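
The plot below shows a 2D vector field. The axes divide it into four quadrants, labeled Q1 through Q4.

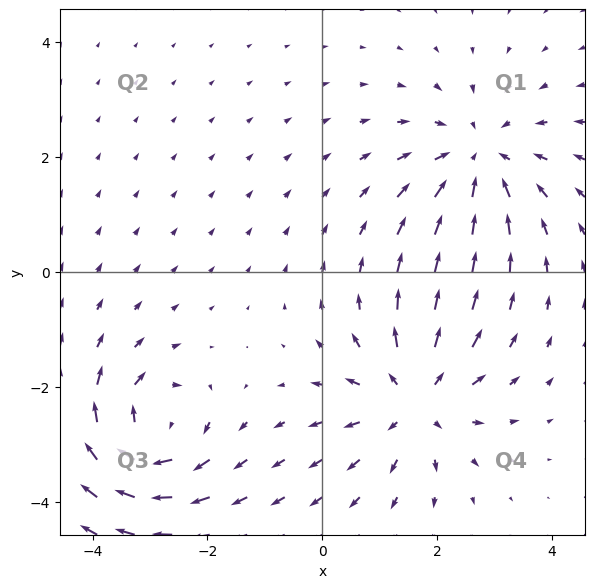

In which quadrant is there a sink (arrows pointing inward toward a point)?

The sink sits at approximately (2.7, 2.0), which lies in quadrant Q1. The divergence there is about -3, negative as expected for a sink.

Q1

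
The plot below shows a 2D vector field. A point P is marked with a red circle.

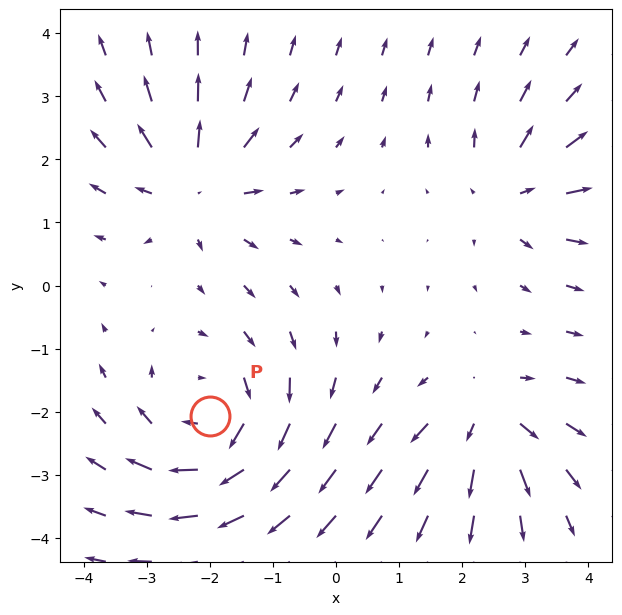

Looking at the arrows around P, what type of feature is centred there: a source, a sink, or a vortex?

At P (-2.0, -2.1) the arrows circulate clockwise. Divergence ≈0, curl about -5 — near-zero divergence with nonzero curl is a vortex.

vortex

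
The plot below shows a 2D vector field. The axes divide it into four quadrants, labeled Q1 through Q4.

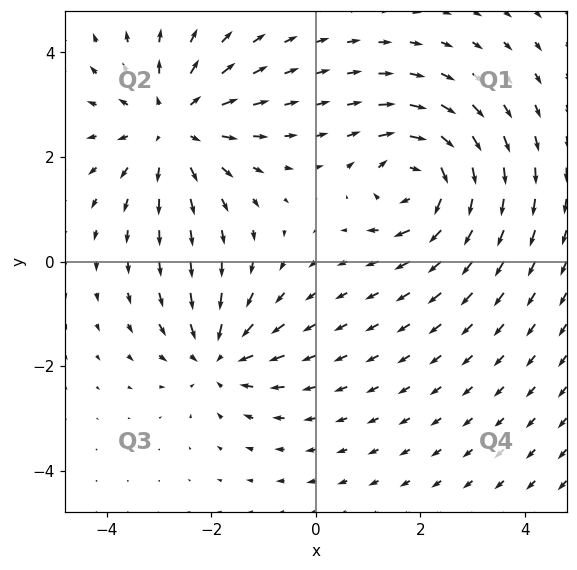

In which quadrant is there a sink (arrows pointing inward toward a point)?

The sink sits at approximately (-1.9, -1.8), which lies in quadrant Q3. The divergence there is about -4, negative as expected for a sink.

Q3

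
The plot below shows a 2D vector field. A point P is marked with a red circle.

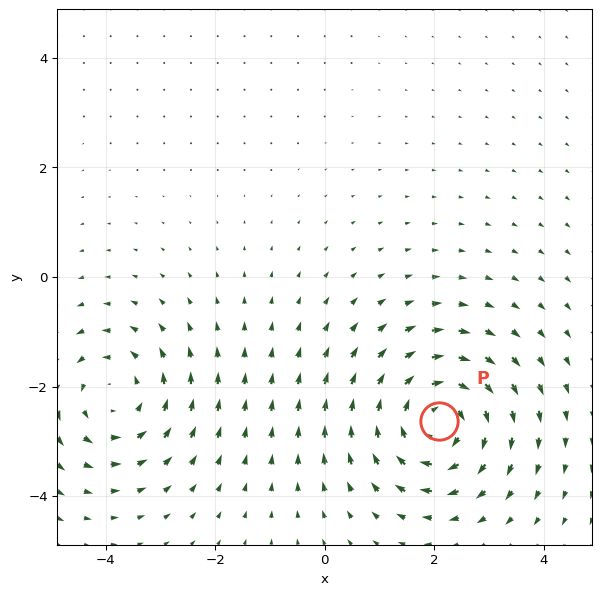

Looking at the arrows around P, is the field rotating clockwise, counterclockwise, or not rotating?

Near P at (2.1, -2.6) the arrows circulate clockwise. The curl (z-component) there is about -5; negative curl means clockwise rotation.

clockwise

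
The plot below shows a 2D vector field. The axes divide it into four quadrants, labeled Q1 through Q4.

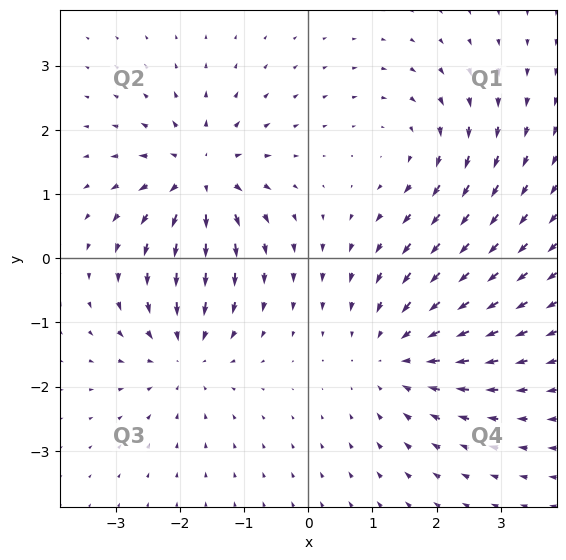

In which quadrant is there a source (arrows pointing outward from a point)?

The source sits at approximately (-1.7, 1.3), which lies in quadrant Q2. The divergence there is about +6, positive as expected for a source.

Q2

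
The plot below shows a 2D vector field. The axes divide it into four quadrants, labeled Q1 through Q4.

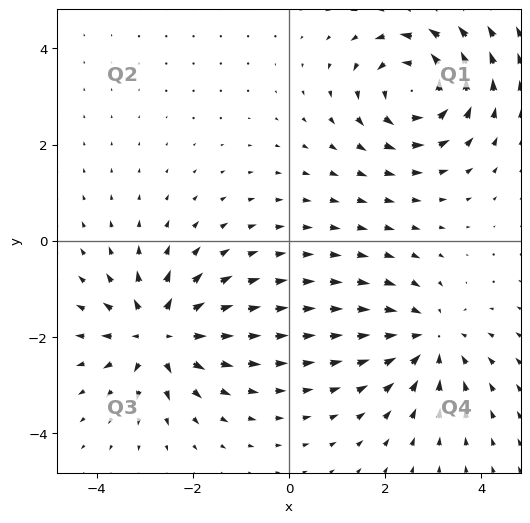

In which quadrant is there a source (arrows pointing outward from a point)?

Q3

The source sits at approximately (-2.7, -1.9), which lies in quadrant Q3. The divergence there is about +5, positive as expected for a source.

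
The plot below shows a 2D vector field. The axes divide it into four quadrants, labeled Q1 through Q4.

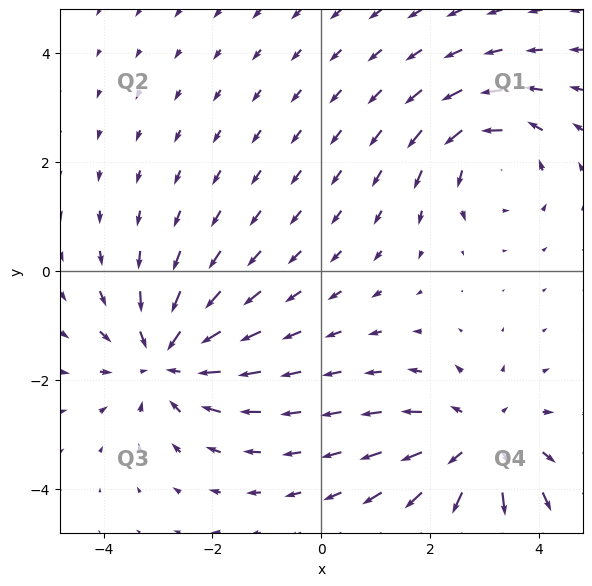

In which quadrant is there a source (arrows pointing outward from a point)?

Q4

The source sits at approximately (2.9, -3.2), which lies in quadrant Q4. The divergence there is about +3, positive as expected for a source.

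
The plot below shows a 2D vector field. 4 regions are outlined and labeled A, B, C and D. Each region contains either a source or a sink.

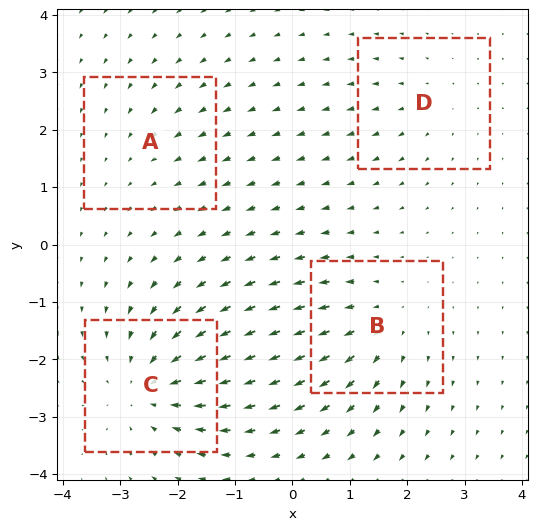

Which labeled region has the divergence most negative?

Divergence at each region's feature centre — A: about -2, B: about +4, C: about -6, D: about +3. Region C is most negative.

C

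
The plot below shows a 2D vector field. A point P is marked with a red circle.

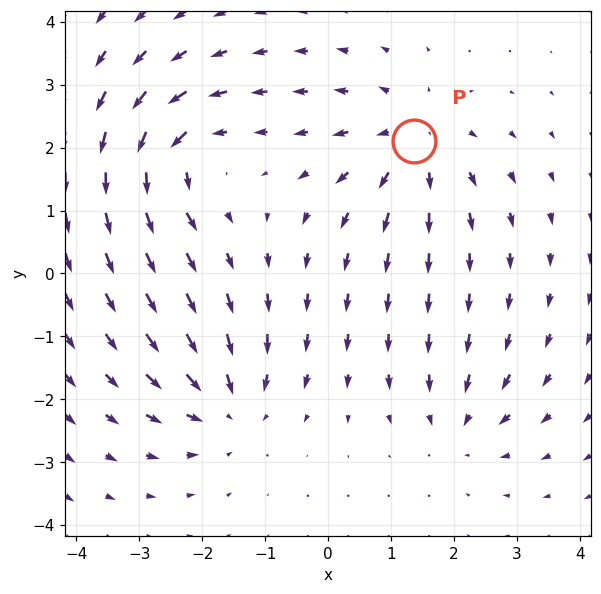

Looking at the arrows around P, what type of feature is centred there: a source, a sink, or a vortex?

source

At P (1.4, 2.1) the arrows spread outward. Divergence about +4, curl ≈0 — positive divergence with near-zero curl is a source.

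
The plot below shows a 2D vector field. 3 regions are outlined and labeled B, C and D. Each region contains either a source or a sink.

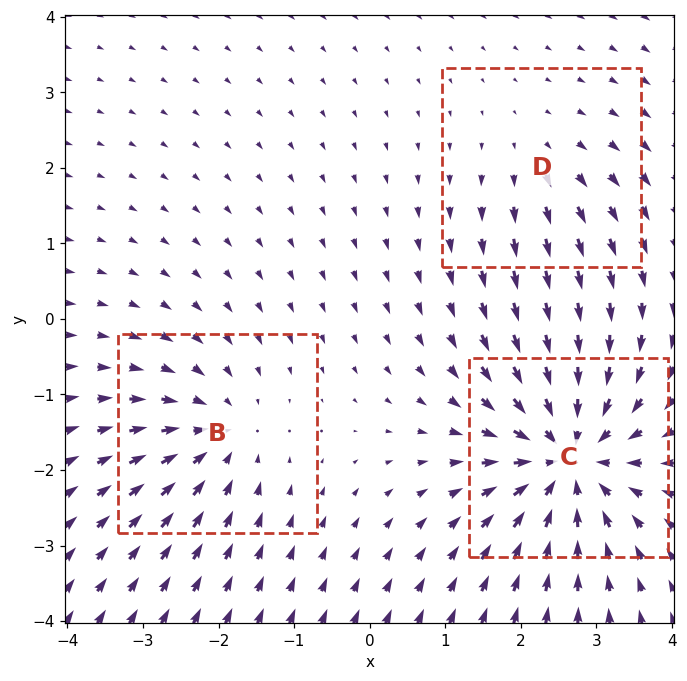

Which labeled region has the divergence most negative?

Divergence at each region's feature centre — B: about -3, C: about -6, D: about +2. Region C is most negative.

C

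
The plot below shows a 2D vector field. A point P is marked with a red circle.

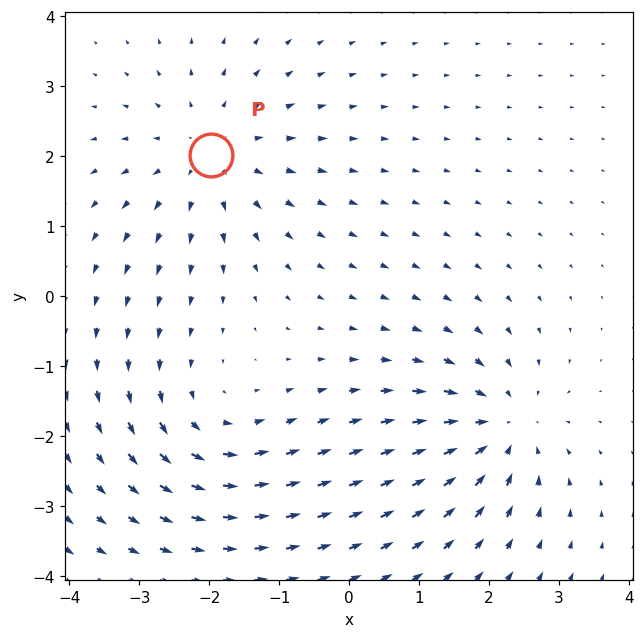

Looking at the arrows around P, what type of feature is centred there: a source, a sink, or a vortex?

source

At P (-2.0, 2.0) the arrows spread outward. Divergence about +4, curl ≈0 — positive divergence with near-zero curl is a source.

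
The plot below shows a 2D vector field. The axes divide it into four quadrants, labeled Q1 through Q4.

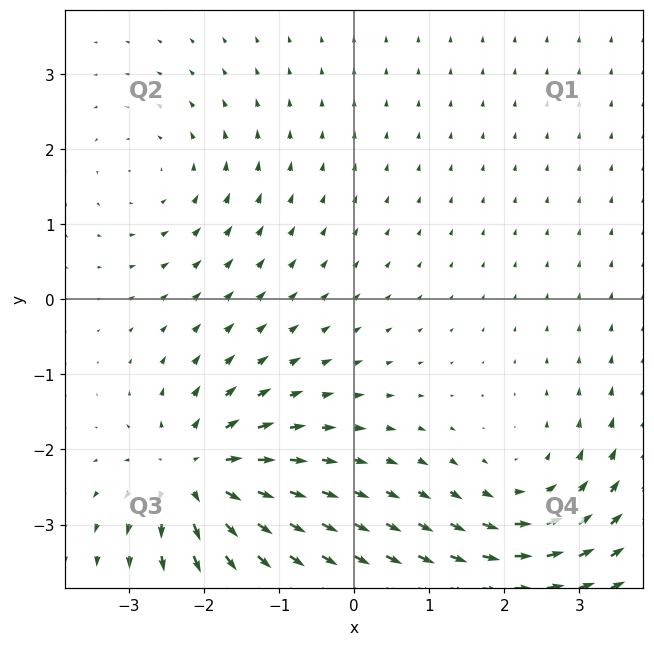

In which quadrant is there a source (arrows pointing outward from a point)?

The source sits at approximately (-2.1, -2.3), which lies in quadrant Q3. The divergence there is about +7, positive as expected for a source.

Q3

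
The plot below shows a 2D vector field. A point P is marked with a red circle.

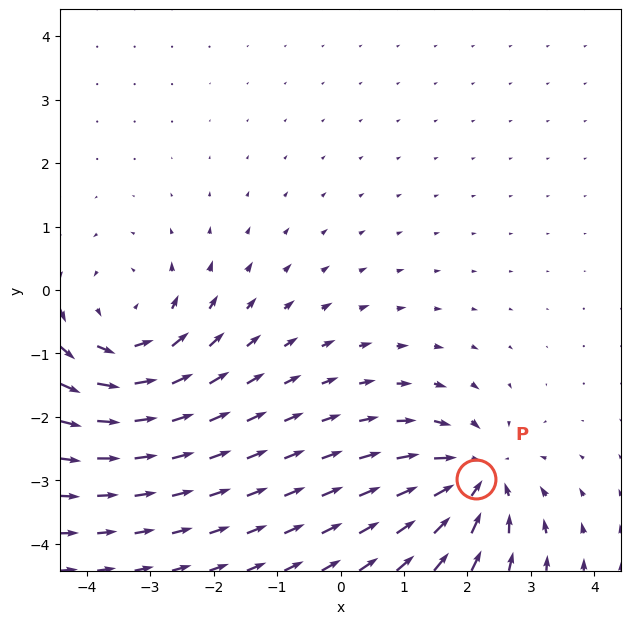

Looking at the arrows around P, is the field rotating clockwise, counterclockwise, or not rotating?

Near P at (2.1, -3.0) the arrows show no circulation. The curl there is ≈0.

not rotating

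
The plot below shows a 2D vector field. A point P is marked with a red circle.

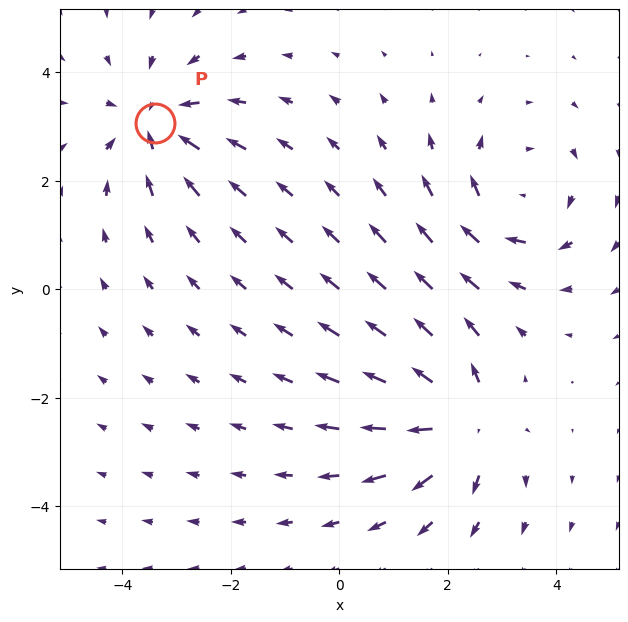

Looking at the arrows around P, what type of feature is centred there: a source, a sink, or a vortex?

sink

At P (-3.4, 3.1) the arrows converge inward. Divergence about -4, curl ≈0 — negative divergence with near-zero curl is a sink.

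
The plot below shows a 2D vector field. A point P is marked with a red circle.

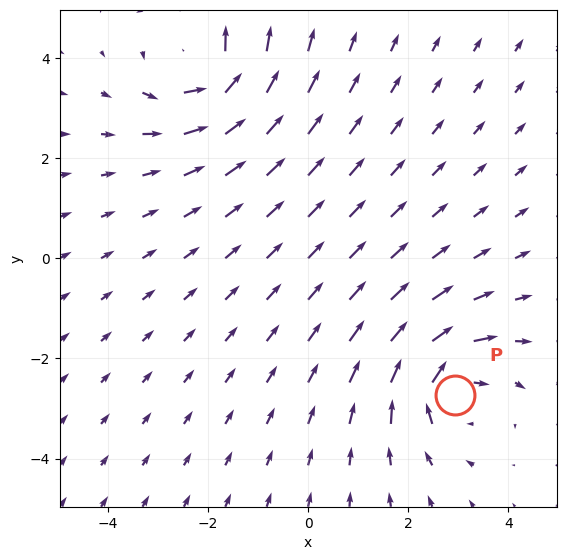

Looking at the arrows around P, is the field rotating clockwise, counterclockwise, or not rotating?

clockwise

Near P at (2.9, -2.7) the arrows circulate clockwise. The curl (z-component) there is about -5; negative curl means clockwise rotation.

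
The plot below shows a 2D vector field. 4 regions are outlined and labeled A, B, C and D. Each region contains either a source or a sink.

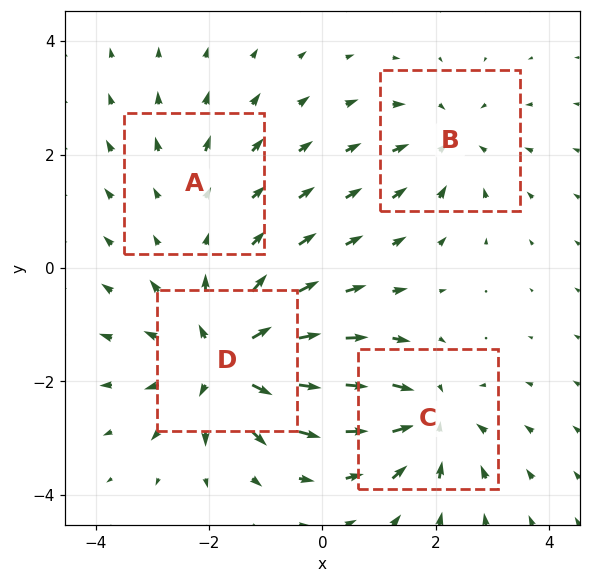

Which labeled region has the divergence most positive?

Divergence at each region's feature centre — A: about +2, B: about -4, C: about -5, D: about +7. Region D is most positive.

D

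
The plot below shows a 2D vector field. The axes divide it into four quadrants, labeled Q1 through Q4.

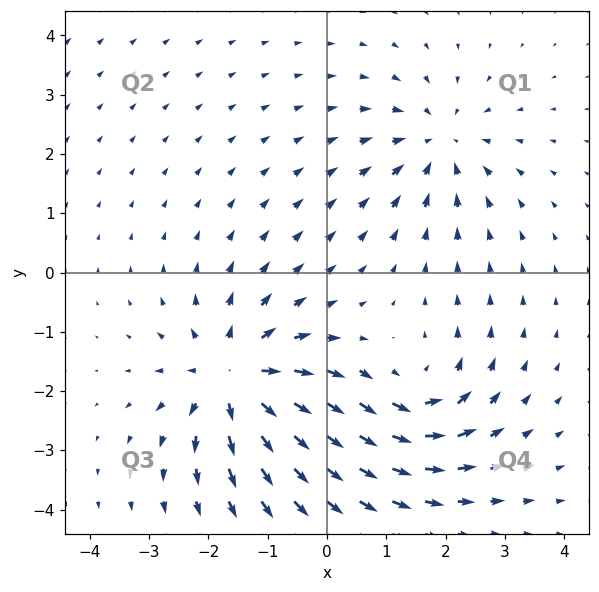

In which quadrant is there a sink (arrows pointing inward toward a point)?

Q1

The sink sits at approximately (1.9, 2.2), which lies in quadrant Q1. The divergence there is about -3, negative as expected for a sink.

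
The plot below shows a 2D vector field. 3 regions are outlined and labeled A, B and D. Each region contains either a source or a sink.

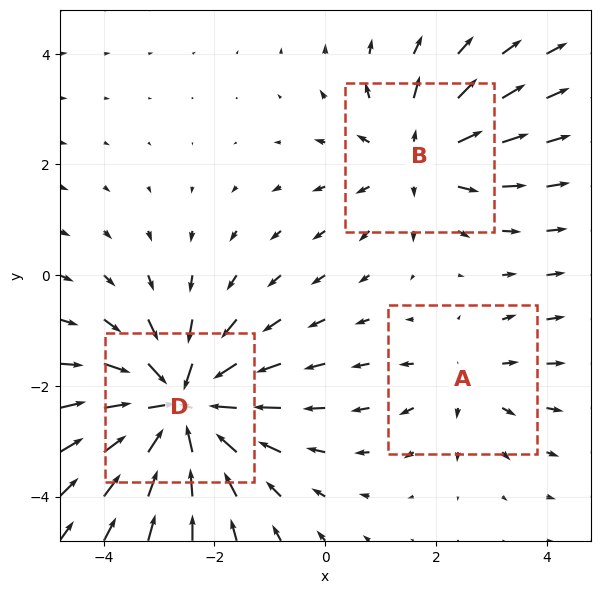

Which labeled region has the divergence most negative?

D

Divergence at each region's feature centre — A: about +2, B: about +3, D: about -5. Region D is most negative.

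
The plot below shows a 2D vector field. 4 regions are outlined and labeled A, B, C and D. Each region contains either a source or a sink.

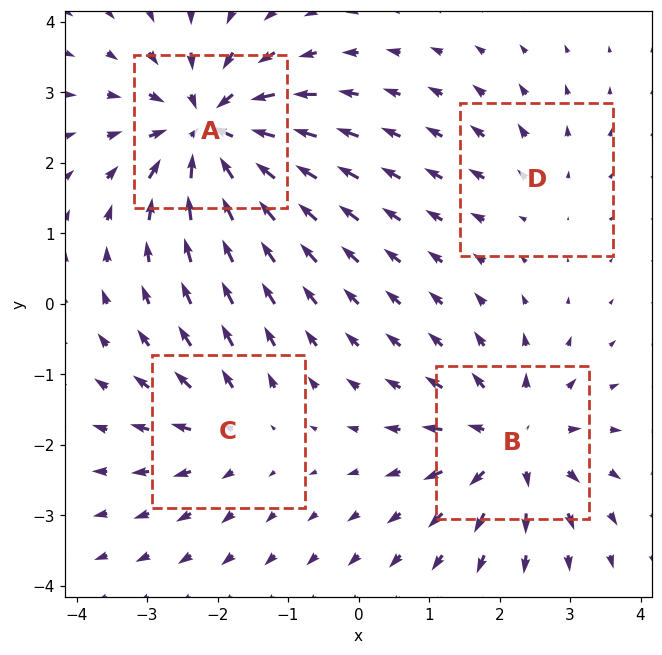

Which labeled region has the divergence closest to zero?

Divergence at each region's feature centre — A: about -8, B: about +6, C: about +4, D: about +2. Region D is closest to zero.

D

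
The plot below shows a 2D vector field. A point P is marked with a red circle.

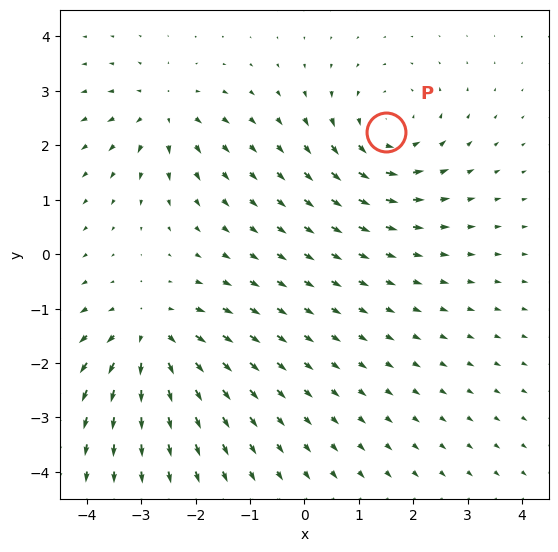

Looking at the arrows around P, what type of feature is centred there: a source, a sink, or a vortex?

vortex

At P (1.5, 2.2) the arrows circulate counterclockwise. Divergence ≈0, curl about +4 — near-zero divergence with nonzero curl is a vortex.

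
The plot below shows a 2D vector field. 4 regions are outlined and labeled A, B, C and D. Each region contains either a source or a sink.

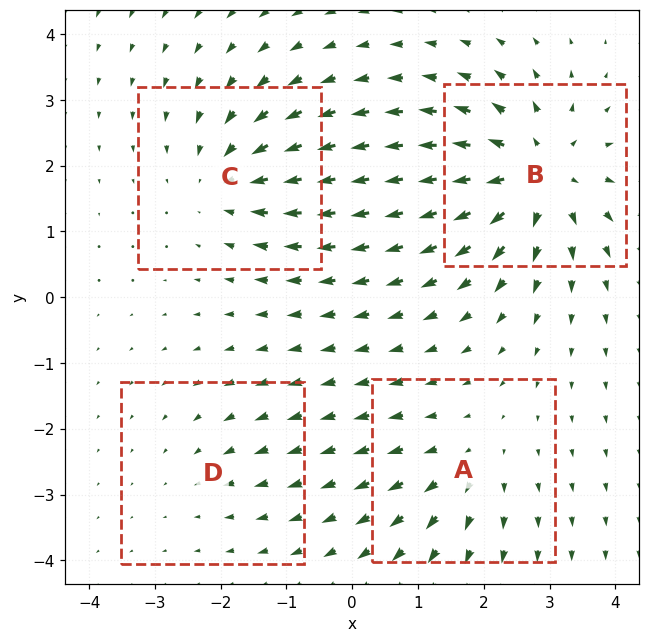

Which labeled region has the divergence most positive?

Divergence at each region's feature centre — A: about +3, B: about +7, C: about -4, D: about -2. Region B is most positive.

B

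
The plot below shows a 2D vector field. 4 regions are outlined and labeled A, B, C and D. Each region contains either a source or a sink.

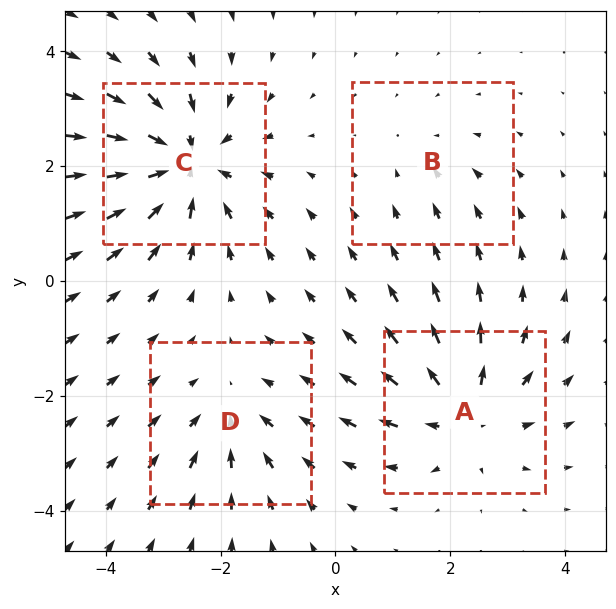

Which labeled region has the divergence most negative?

C

Divergence at each region's feature centre — A: about +5, B: about -2, C: about -7, D: about -3. Region C is most negative.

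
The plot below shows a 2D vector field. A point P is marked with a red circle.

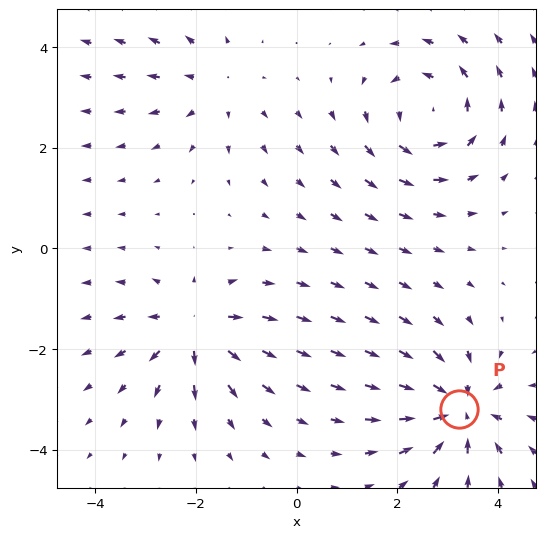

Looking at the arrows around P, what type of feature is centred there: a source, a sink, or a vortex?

At P (3.2, -3.2) the arrows converge inward. Divergence about -6, curl ≈0 — negative divergence with near-zero curl is a sink.

sink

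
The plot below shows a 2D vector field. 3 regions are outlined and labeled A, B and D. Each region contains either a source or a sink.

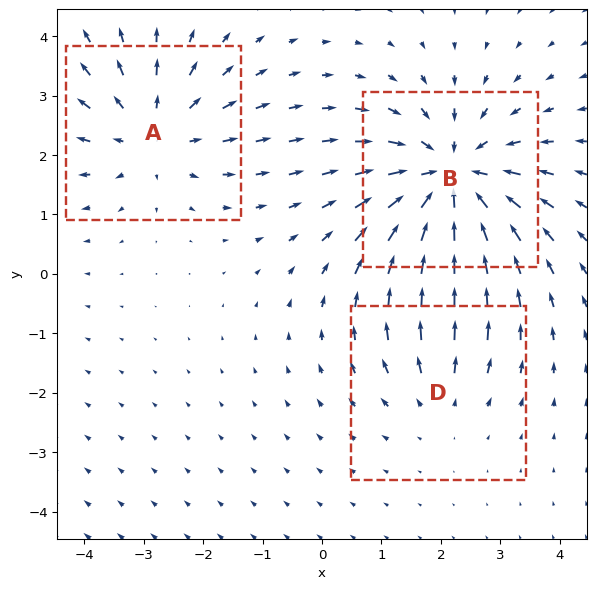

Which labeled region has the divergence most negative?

B

Divergence at each region's feature centre — A: about +3, B: about -5, D: about +2. Region B is most negative.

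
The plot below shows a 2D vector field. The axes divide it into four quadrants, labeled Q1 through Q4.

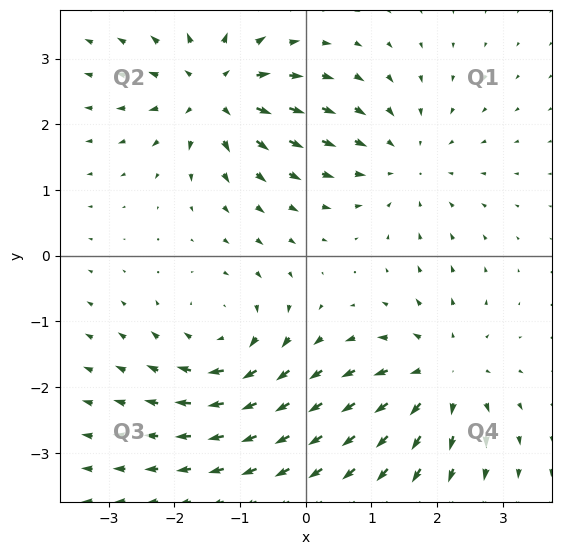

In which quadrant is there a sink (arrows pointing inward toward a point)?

The sink sits at approximately (1.5, 1.4), which lies in quadrant Q1. The divergence there is about -3, negative as expected for a sink.

Q1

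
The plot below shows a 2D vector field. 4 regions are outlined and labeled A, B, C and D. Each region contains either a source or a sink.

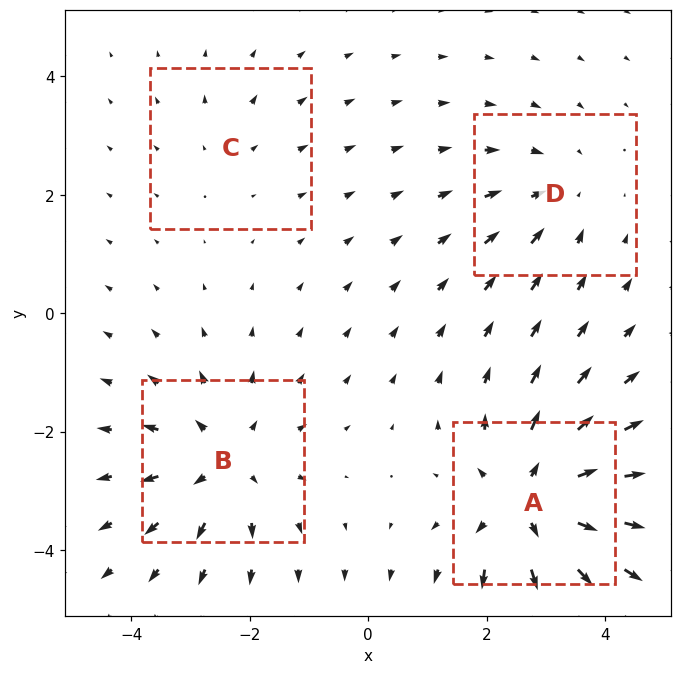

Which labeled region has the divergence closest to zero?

Divergence at each region's feature centre — A: about +6, B: about +5, C: about +2, D: about -3. Region C is closest to zero.

C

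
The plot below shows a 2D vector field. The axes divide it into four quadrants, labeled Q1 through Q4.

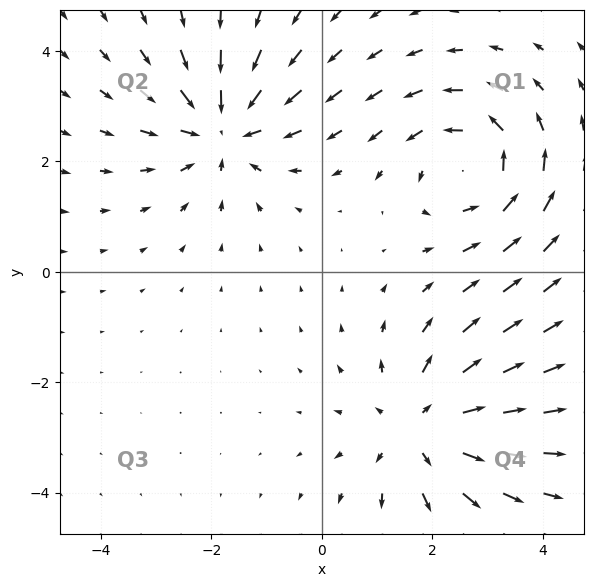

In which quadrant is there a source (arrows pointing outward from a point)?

Q4

The source sits at approximately (1.8, -2.8), which lies in quadrant Q4. The divergence there is about +4, positive as expected for a source.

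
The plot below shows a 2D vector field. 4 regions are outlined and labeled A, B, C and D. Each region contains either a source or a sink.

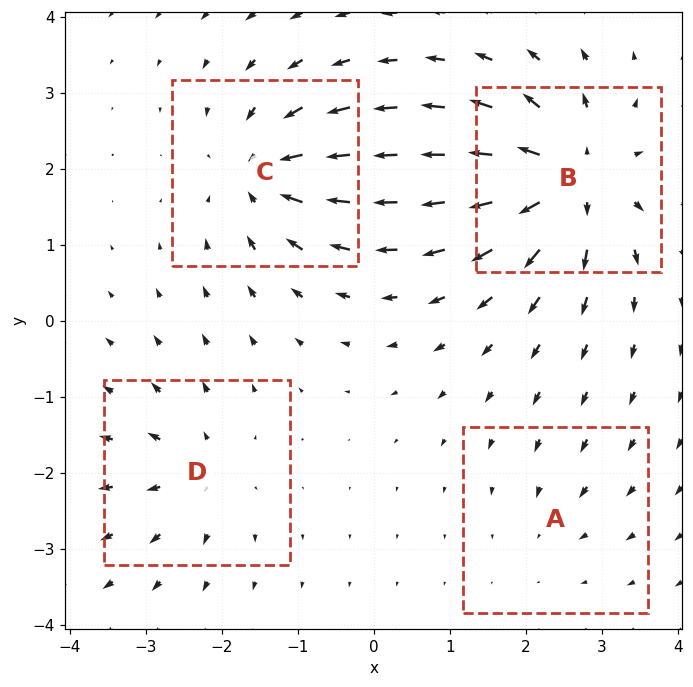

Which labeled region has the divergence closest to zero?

Divergence at each region's feature centre — A: about -2, B: about +8, C: about -6, D: about +4. Region A is closest to zero.

A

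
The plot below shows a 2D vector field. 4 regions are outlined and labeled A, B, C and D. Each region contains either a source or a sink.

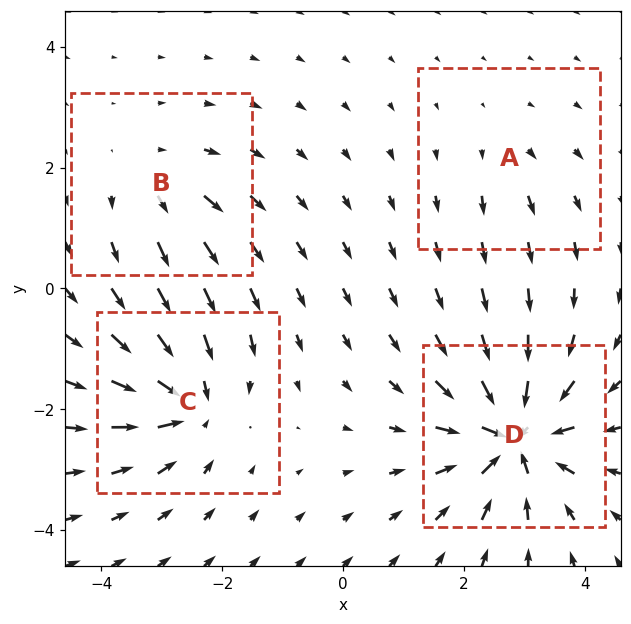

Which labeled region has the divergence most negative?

D

Divergence at each region's feature centre — A: about +2, B: about +4, C: about -6, D: about -9. Region D is most negative.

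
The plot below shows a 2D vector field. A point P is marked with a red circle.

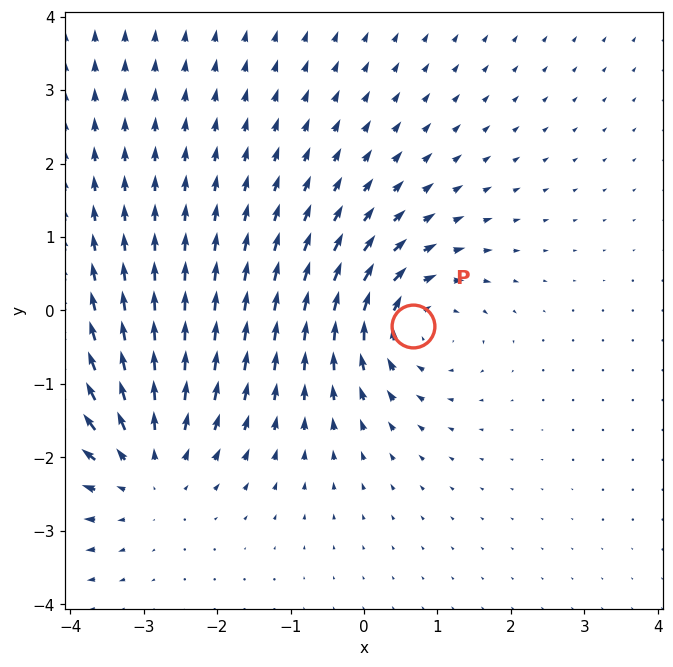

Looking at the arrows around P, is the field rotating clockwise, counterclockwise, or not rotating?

Near P at (0.7, -0.2) the arrows circulate clockwise. The curl (z-component) there is about -4; negative curl means clockwise rotation.

clockwise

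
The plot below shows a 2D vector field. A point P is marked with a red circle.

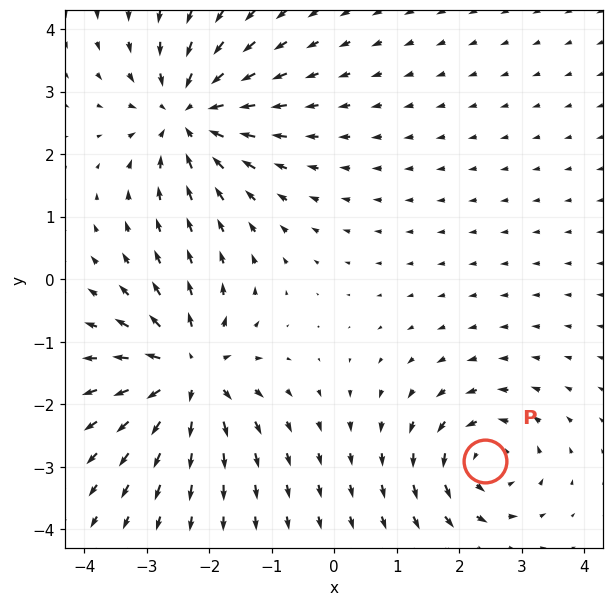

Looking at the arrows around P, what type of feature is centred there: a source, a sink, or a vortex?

vortex

At P (2.4, -2.9) the arrows circulate counterclockwise. Divergence ≈0, curl about +5 — near-zero divergence with nonzero curl is a vortex.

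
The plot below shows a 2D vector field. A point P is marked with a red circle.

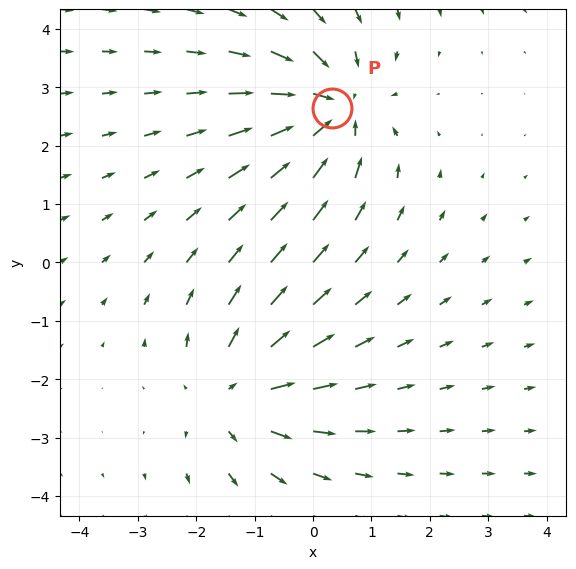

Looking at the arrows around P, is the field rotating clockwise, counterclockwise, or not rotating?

Near P at (0.3, 2.6) the arrows show no circulation. The curl there is ≈0.

not rotating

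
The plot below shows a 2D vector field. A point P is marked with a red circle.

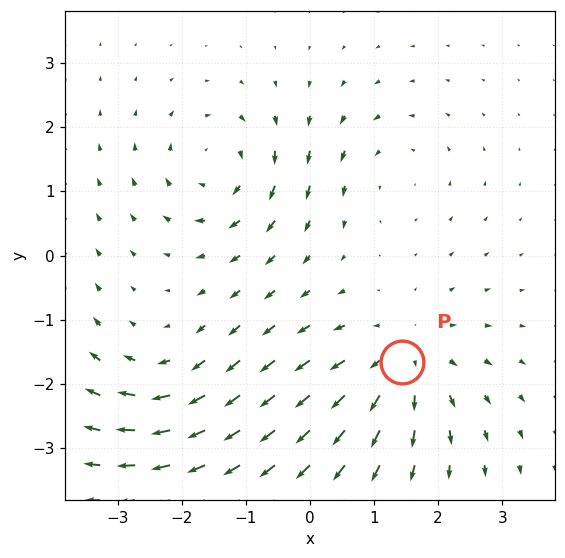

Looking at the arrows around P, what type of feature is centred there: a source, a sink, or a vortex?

source

At P (1.4, -1.7) the arrows spread outward. Divergence about +4, curl ≈0 — positive divergence with near-zero curl is a source.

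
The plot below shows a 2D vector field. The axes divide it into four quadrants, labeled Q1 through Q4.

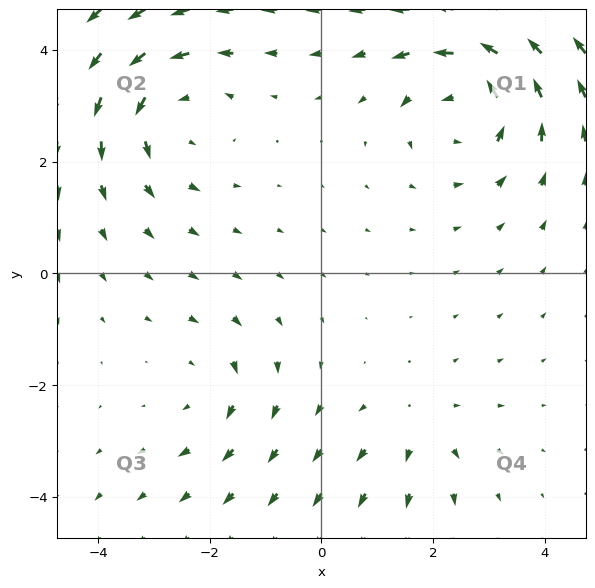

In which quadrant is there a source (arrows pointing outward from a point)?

The source sits at approximately (1.8, -2.8), which lies in quadrant Q4. The divergence there is about +3, positive as expected for a source.

Q4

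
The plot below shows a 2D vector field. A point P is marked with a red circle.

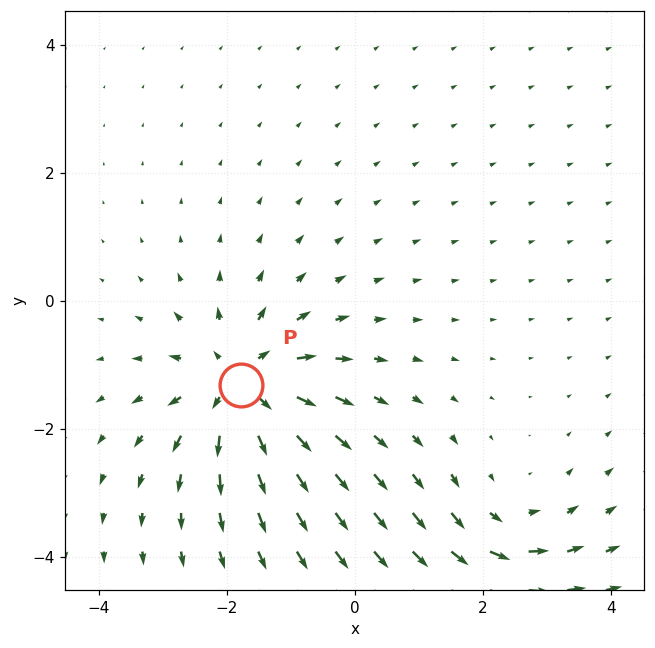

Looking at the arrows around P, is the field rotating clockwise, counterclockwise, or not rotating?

Near P at (-1.8, -1.3) the arrows show no circulation. The curl there is ≈0.

not rotating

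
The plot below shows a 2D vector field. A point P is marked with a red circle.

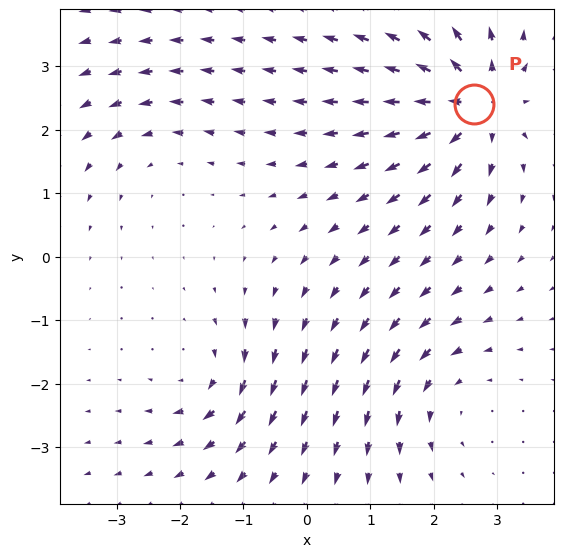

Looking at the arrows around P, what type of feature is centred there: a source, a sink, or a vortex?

source

At P (2.6, 2.4) the arrows spread outward. Divergence about +6, curl ≈0 — positive divergence with near-zero curl is a source.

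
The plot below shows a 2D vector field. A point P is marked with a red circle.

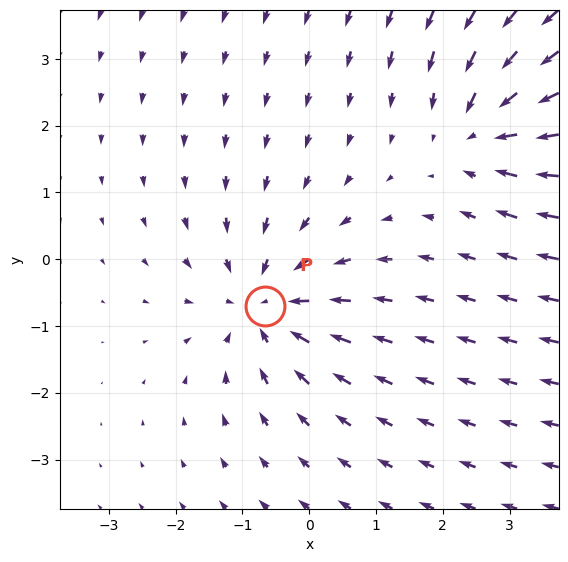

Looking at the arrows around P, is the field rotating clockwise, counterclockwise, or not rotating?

Near P at (-0.7, -0.7) the arrows show no circulation. The curl there is ≈0.

not rotating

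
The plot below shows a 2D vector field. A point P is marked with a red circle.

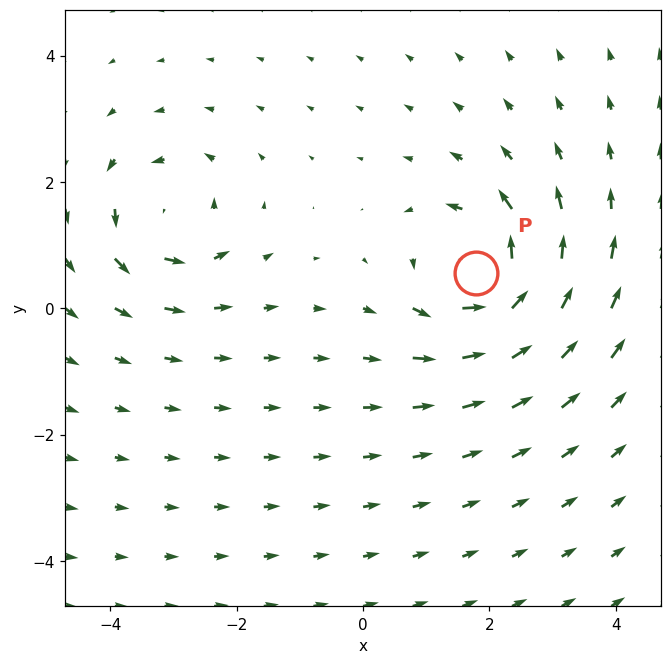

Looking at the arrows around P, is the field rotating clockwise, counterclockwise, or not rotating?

Near P at (1.8, 0.6) the arrows circulate counterclockwise. The curl (z-component) there is about +5; positive curl means counterclockwise rotation.

counterclockwise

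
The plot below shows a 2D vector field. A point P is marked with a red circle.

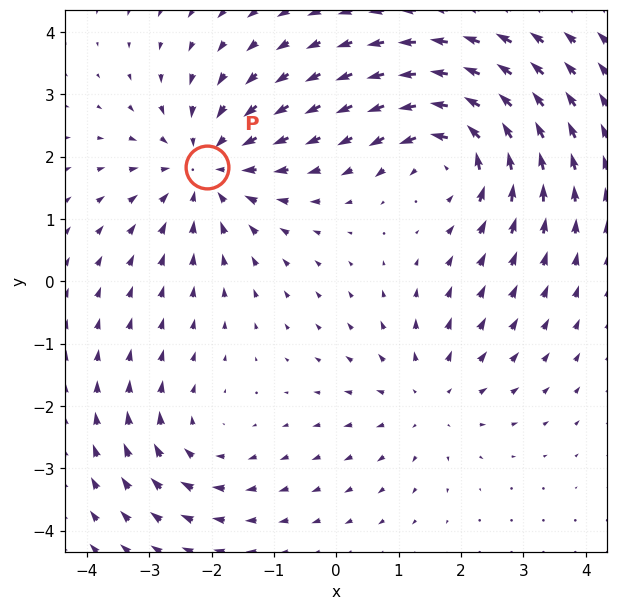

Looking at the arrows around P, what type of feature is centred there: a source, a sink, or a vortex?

sink

At P (-2.1, 1.8) the arrows converge inward. Divergence about -4, curl ≈0 — negative divergence with near-zero curl is a sink.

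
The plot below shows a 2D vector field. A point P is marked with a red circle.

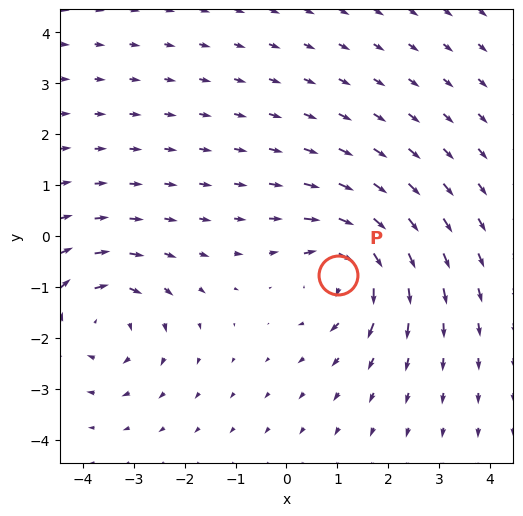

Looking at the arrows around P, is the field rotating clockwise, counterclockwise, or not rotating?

Near P at (1.0, -0.8) the arrows circulate clockwise. The curl (z-component) there is about -6; negative curl means clockwise rotation.

clockwise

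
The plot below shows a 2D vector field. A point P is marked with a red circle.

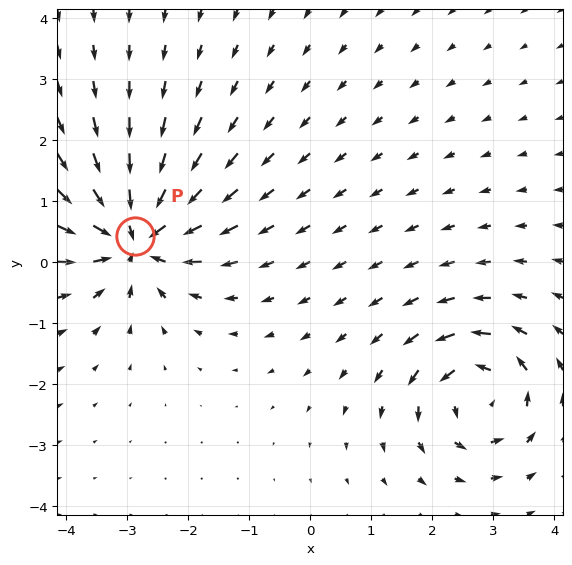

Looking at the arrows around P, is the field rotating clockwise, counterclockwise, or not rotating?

not rotating

Near P at (-2.9, 0.4) the arrows show no circulation. The curl there is ≈0.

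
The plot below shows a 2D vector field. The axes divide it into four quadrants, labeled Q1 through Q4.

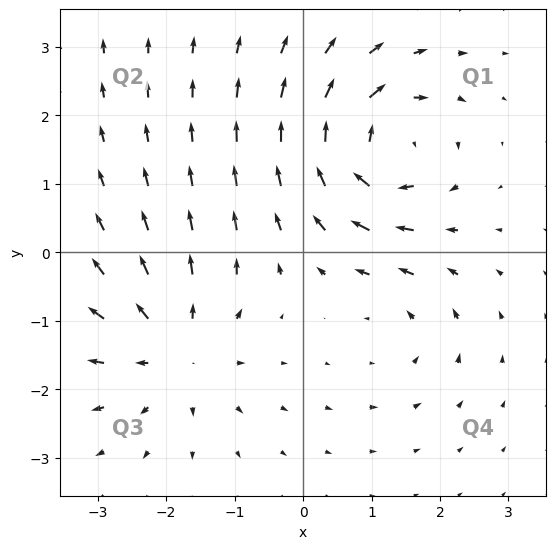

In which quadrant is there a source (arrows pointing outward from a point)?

Q3

The source sits at approximately (-1.9, -1.4), which lies in quadrant Q3. The divergence there is about +4, positive as expected for a source.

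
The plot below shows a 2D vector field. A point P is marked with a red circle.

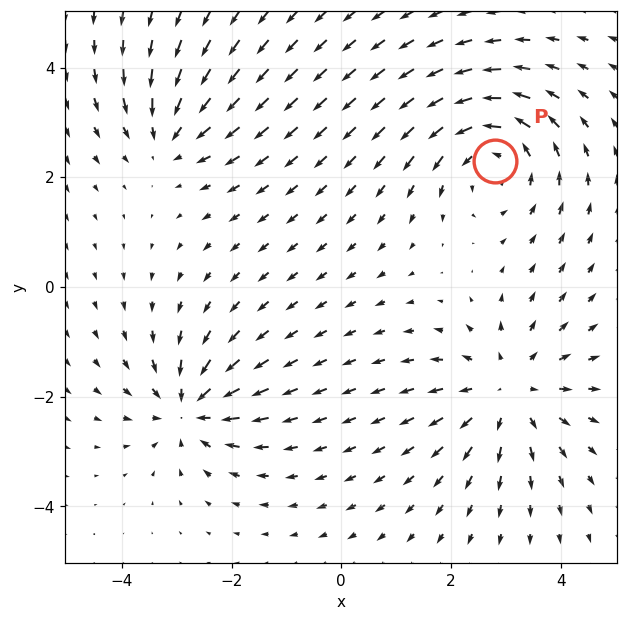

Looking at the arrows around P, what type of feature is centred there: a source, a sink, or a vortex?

vortex

At P (2.8, 2.3) the arrows circulate counterclockwise. Divergence ≈0, curl about +5 — near-zero divergence with nonzero curl is a vortex.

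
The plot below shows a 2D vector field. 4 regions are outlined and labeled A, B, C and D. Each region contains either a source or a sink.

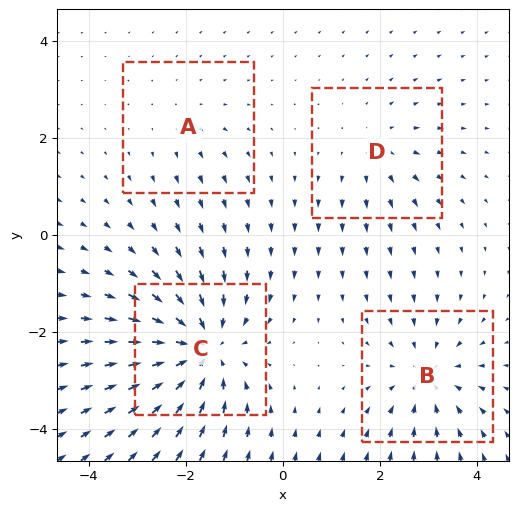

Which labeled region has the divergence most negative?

C

Divergence at each region's feature centre — A: about +2, B: about -4, C: about -7, D: about +3. Region C is most negative.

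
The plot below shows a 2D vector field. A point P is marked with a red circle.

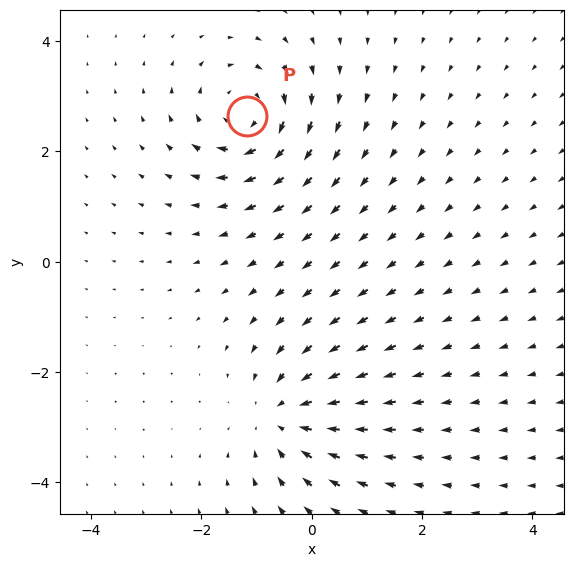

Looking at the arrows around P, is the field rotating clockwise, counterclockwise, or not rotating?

Near P at (-1.2, 2.6) the arrows circulate clockwise. The curl (z-component) there is about -3; negative curl means clockwise rotation.

clockwise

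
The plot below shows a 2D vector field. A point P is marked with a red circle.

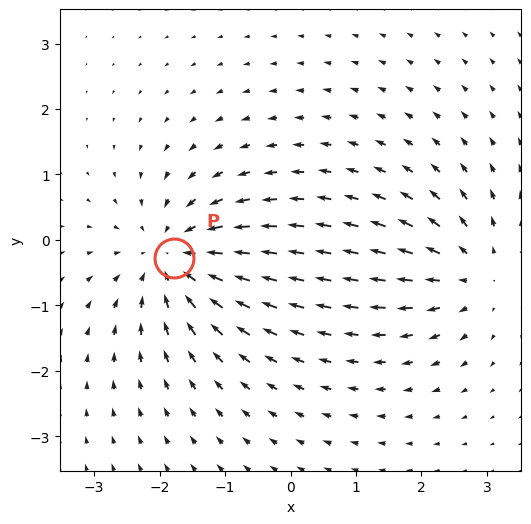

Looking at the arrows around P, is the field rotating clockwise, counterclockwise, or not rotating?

not rotating

Near P at (-1.8, -0.3) the arrows show no circulation. The curl there is ≈0.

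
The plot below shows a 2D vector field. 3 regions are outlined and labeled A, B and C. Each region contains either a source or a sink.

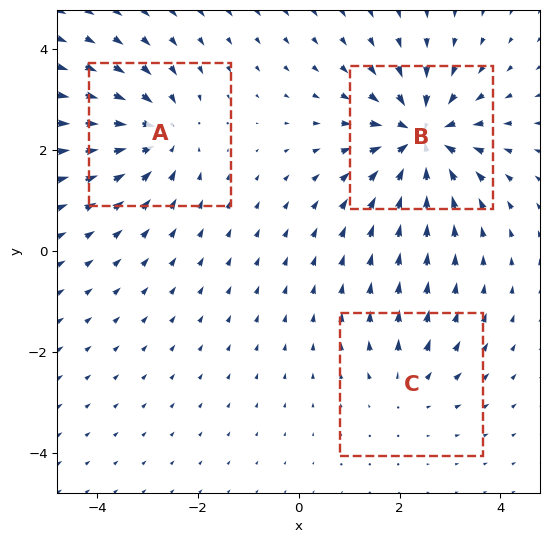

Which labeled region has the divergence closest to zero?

Divergence at each region's feature centre — A: about -4, B: about -5, C: about +2. Region C is closest to zero.

C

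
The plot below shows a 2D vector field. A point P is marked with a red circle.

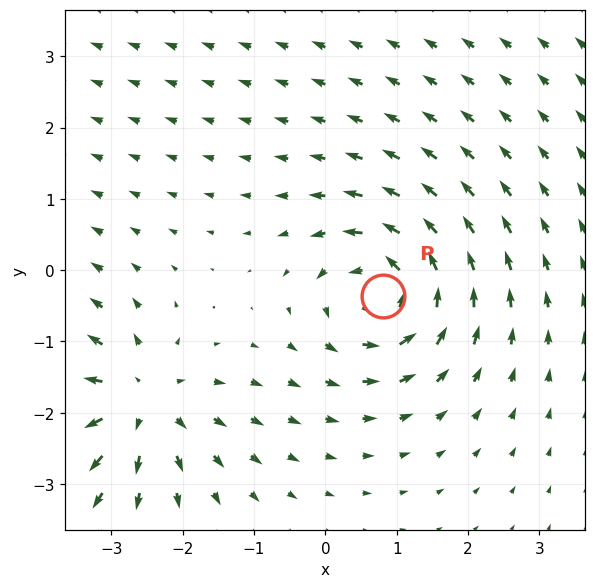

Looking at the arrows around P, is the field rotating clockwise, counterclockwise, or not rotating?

counterclockwise

Near P at (0.8, -0.4) the arrows circulate counterclockwise. The curl (z-component) there is about +6; positive curl means counterclockwise rotation.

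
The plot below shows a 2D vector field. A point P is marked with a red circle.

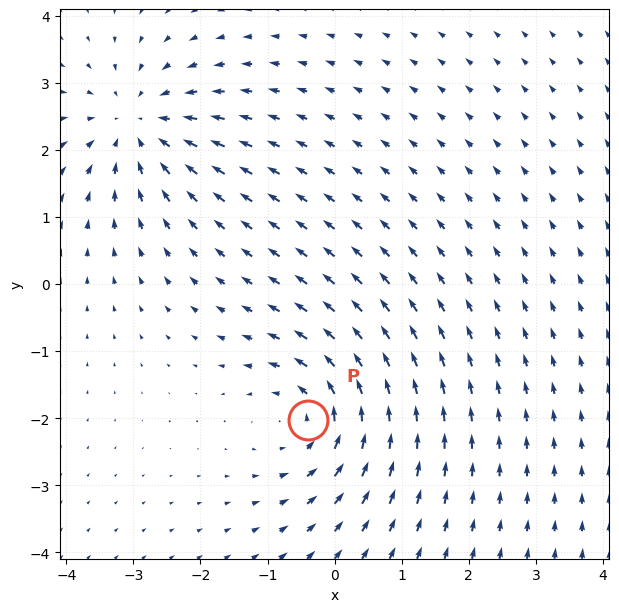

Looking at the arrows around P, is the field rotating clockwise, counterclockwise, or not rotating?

counterclockwise

Near P at (-0.4, -2.0) the arrows circulate counterclockwise. The curl (z-component) there is about +5; positive curl means counterclockwise rotation.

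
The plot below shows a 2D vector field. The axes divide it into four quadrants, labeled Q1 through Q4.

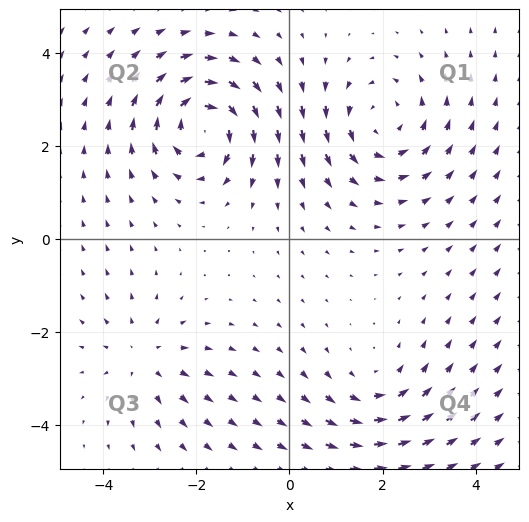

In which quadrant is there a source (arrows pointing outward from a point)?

Q3

The source sits at approximately (-3.1, -2.6), which lies in quadrant Q3. The divergence there is about +3, positive as expected for a source.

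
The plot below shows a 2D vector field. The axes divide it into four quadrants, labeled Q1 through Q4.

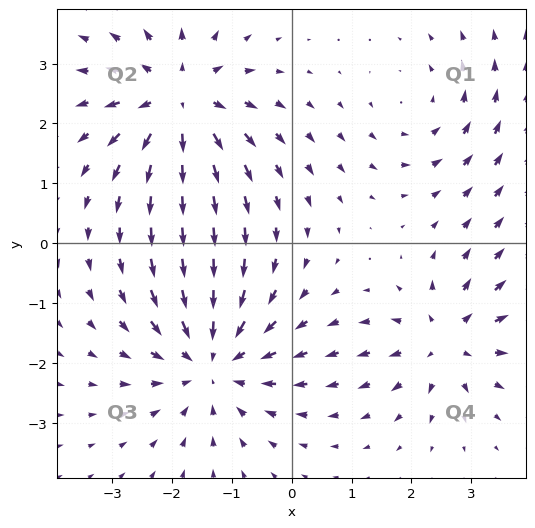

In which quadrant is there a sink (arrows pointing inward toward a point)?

The sink sits at approximately (-1.3, -2.0), which lies in quadrant Q3. The divergence there is about -4, negative as expected for a sink.

Q3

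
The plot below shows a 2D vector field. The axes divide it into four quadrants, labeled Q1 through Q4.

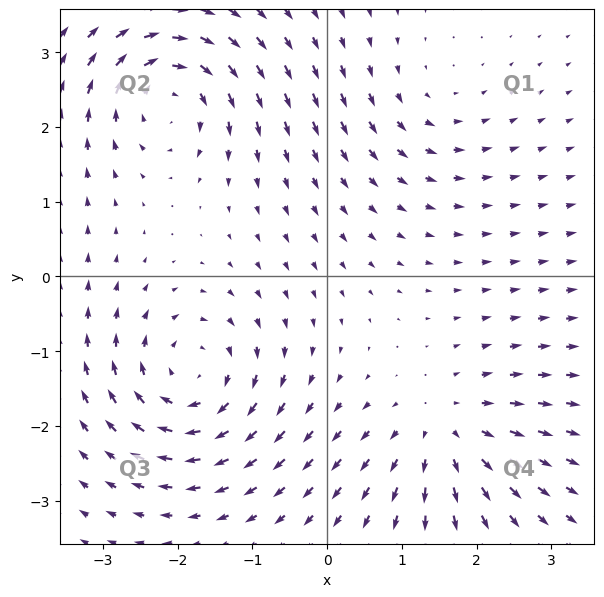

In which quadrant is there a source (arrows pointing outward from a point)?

Q4

The source sits at approximately (1.6, -2.1), which lies in quadrant Q4. The divergence there is about +4, positive as expected for a source.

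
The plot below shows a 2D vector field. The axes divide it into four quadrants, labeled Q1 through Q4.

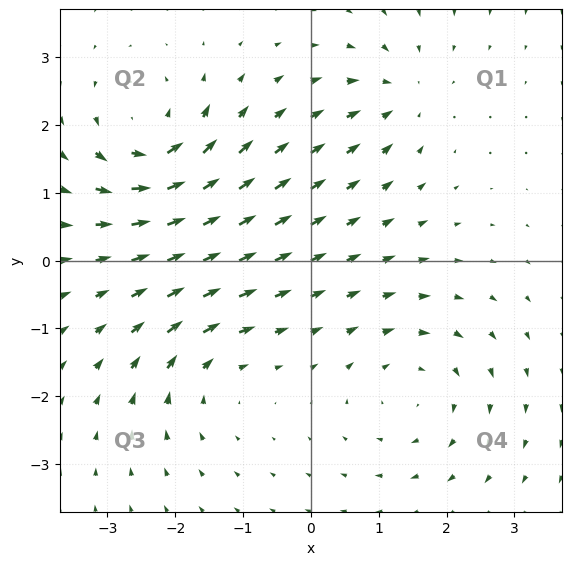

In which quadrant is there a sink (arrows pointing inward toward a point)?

The sink sits at approximately (1.3, 2.4), which lies in quadrant Q1. The divergence there is about -4, negative as expected for a sink.

Q1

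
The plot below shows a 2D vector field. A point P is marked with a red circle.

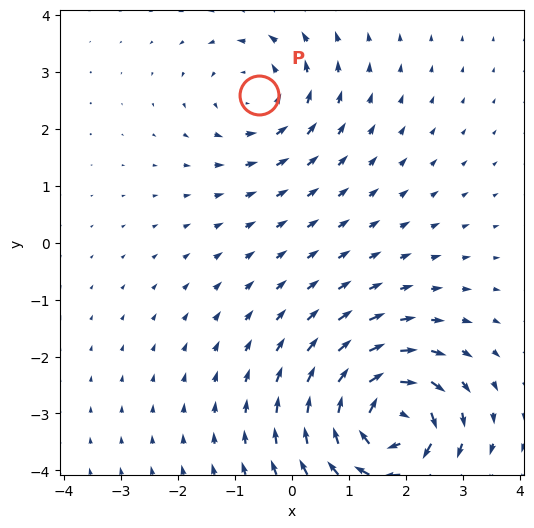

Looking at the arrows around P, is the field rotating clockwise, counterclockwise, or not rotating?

counterclockwise

Near P at (-0.6, 2.6) the arrows circulate counterclockwise. The curl (z-component) there is about +3; positive curl means counterclockwise rotation.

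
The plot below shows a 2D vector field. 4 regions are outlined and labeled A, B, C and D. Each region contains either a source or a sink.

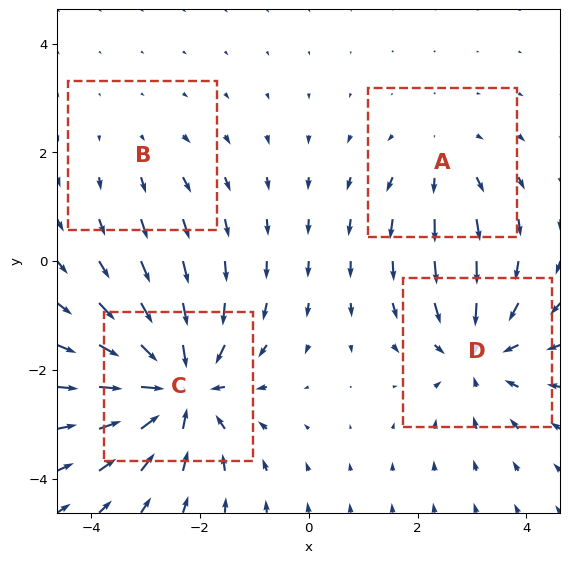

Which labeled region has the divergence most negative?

C

Divergence at each region's feature centre — A: about +3, B: about +2, C: about -7, D: about -5. Region C is most negative.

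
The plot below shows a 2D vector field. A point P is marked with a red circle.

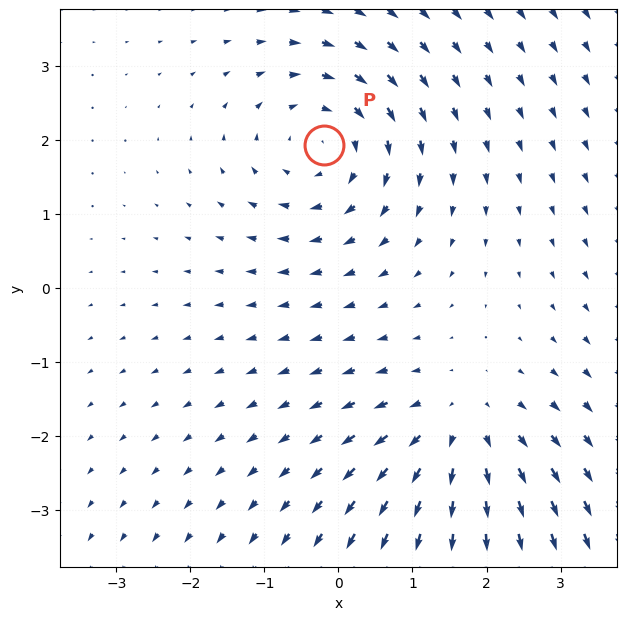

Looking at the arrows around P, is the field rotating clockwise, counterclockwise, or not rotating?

Near P at (-0.2, 1.9) the arrows circulate clockwise. The curl (z-component) there is about -3; negative curl means clockwise rotation.

clockwise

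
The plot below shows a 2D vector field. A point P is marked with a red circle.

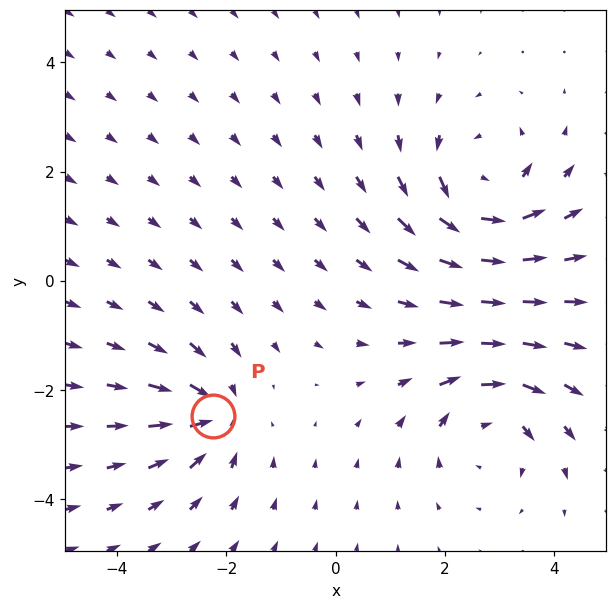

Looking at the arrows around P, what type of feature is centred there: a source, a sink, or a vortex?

sink

At P (-2.2, -2.5) the arrows converge inward. Divergence about -4, curl ≈0 — negative divergence with near-zero curl is a sink.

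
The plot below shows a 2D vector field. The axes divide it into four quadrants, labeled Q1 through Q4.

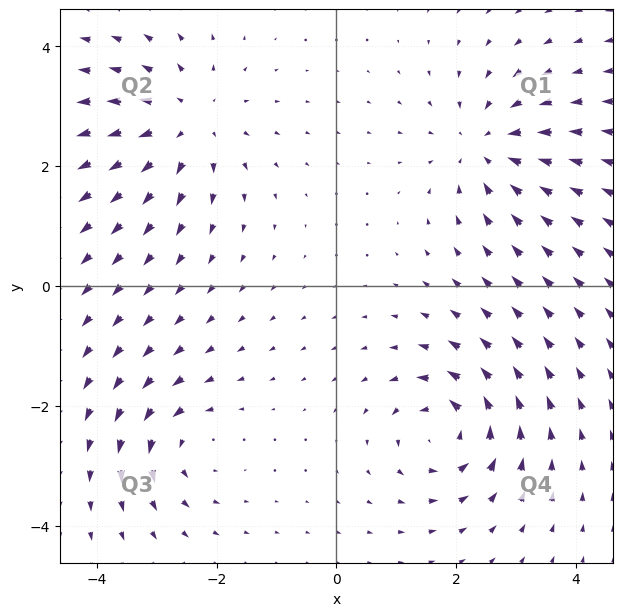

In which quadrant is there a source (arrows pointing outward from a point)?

The source sits at approximately (-2.5, 2.7), which lies in quadrant Q2. The divergence there is about +4, positive as expected for a source.

Q2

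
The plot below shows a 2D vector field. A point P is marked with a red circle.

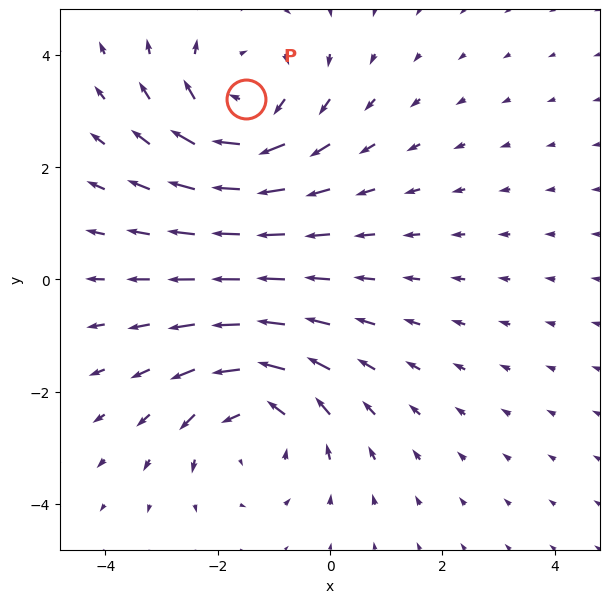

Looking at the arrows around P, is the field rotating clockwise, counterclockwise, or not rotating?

Near P at (-1.5, 3.2) the arrows circulate clockwise. The curl (z-component) there is about -4; negative curl means clockwise rotation.

clockwise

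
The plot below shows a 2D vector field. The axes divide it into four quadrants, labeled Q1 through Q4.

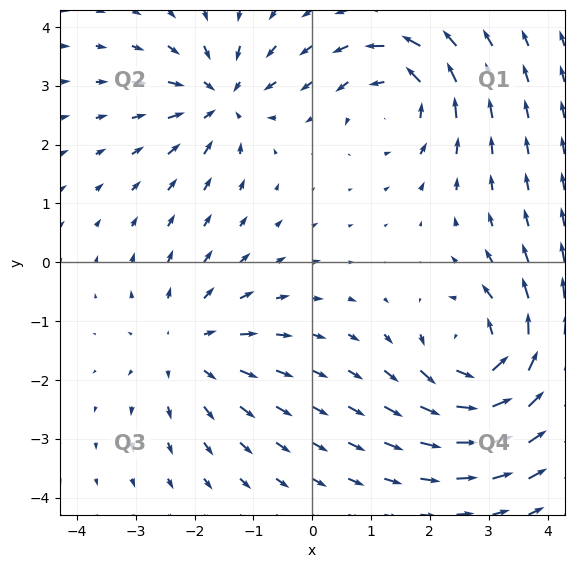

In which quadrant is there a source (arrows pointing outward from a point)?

Q3

The source sits at approximately (-2.1, -1.5), which lies in quadrant Q3. The divergence there is about +3, positive as expected for a source.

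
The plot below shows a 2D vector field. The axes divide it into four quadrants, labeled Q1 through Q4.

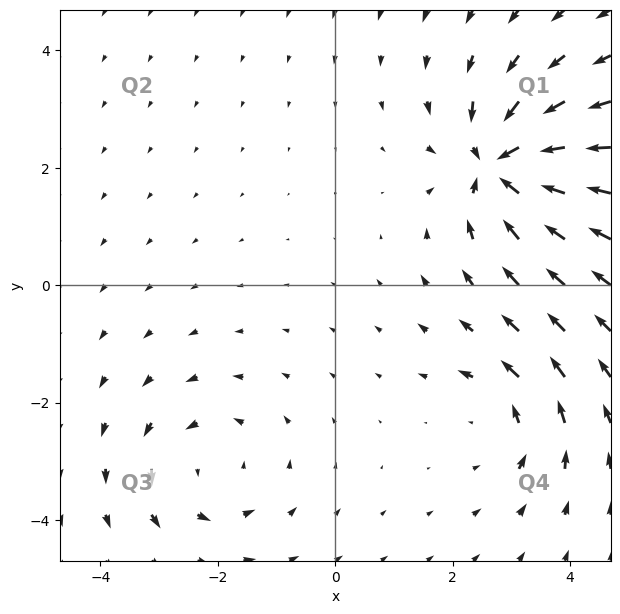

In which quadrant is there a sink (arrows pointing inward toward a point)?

The sink sits at approximately (2.8, 2.0), which lies in quadrant Q1. The divergence there is about -7, negative as expected for a sink.

Q1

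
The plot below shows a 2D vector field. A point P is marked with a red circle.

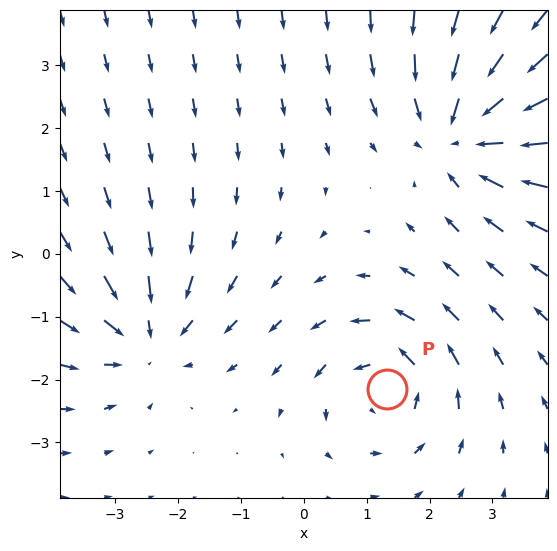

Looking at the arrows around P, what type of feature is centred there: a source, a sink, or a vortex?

At P (1.3, -2.1) the arrows circulate counterclockwise. Divergence ≈0, curl about +4 — near-zero divergence with nonzero curl is a vortex.

vortex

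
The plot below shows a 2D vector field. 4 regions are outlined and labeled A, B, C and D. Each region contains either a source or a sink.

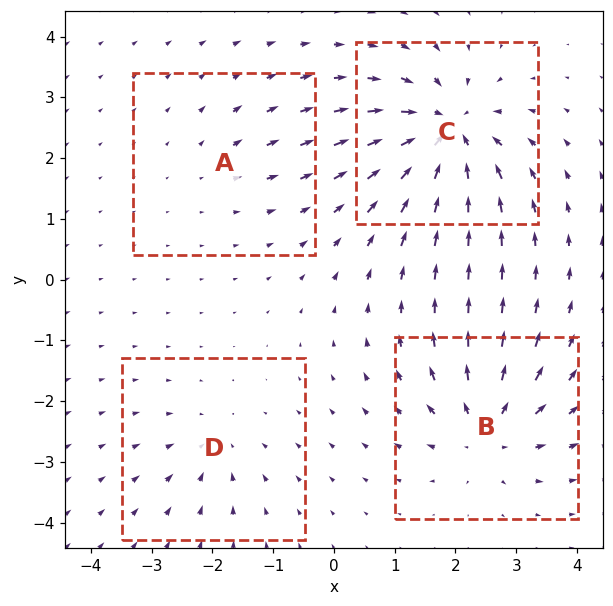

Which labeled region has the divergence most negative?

Divergence at each region's feature centre — A: about +2, B: about +7, C: about -9, D: about -4. Region C is most negative.

C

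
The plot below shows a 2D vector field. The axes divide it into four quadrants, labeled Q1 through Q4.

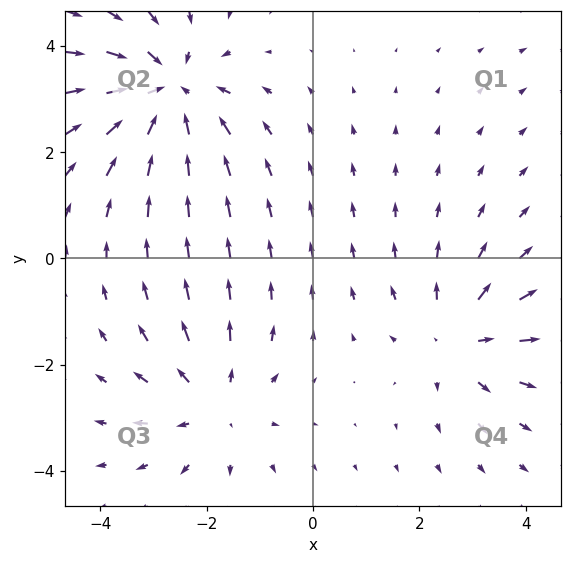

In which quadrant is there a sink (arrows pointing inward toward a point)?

The sink sits at approximately (-2.7, 3.1), which lies in quadrant Q2. The divergence there is about -4, negative as expected for a sink.

Q2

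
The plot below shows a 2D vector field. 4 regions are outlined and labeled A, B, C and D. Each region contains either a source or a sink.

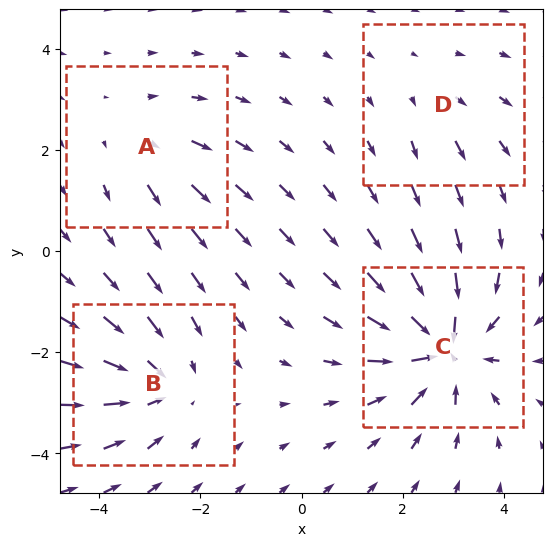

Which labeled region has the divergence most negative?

Divergence at each region's feature centre — A: about +3, B: about -5, C: about -7, D: about +2. Region C is most negative.

C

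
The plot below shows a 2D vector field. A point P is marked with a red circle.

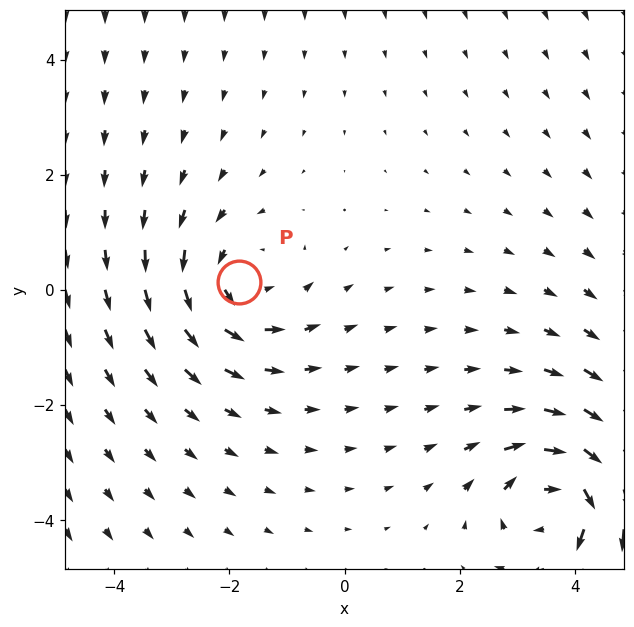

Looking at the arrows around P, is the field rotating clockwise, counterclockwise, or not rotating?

counterclockwise

Near P at (-1.8, 0.1) the arrows circulate counterclockwise. The curl (z-component) there is about +3; positive curl means counterclockwise rotation.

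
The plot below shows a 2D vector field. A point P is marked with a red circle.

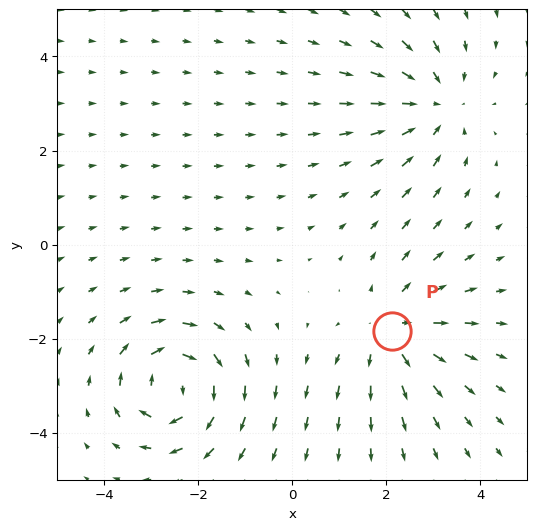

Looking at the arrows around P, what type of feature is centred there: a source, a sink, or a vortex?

At P (2.1, -1.8) the arrows spread outward. Divergence about +4, curl ≈0 — positive divergence with near-zero curl is a source.

source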